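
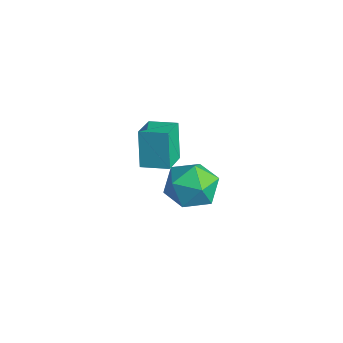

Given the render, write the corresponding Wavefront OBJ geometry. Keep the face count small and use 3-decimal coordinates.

v 1.864 4.393 -4.504
v 2.895 3.839 -4.376
v 1.045 3.141 -3.324
v 2.076 2.587 -3.196
v 1.927 3.665 -2.745
v 2.433 4.438 -3.474
v 1.507 2.542 -4.226
v 2.013 3.315 -4.955
v 2.675 2.695 -4.204
v 2.934 3.389 -3.289
v 1.006 3.591 -4.411
v 1.265 4.285 -3.496
v 3.095 0.678 -0.399
v 2.536 0.935 1.089
v 2.27 1.57 -0.862
v 1.712 1.827 0.626
v 3.868 1.473 -0.246
v 3.31 1.73 1.242
v 3.044 2.365 -0.709
v 2.485 2.622 0.779
f 1 12 6
f 1 6 2
f 1 2 8
f 1 8 11
f 1 11 12
f 2 6 10
f 6 12 5
f 12 11 3
f 11 8 7
f 8 2 9
f 4 10 5
f 4 5 3
f 4 3 7
f 4 7 9
f 4 9 10
f 5 10 6
f 3 5 12
f 7 3 11
f 9 7 8
f 10 9 2
f 14 16 13
f 17 14 13
f 13 16 15
f 15 17 13
f 14 20 16
f 18 14 17
f 18 20 14
f 16 20 15
f 19 17 15
f 15 20 19
f 19 18 17
f 20 18 19



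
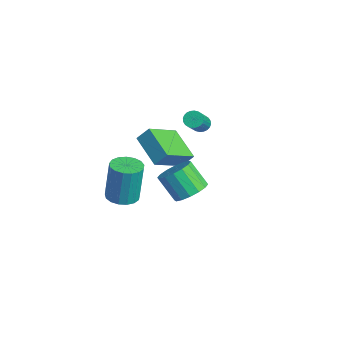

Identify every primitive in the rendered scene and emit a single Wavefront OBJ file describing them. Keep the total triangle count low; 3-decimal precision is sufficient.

v -2.886 1.689 0.669
v -2.59 1.497 0.3
v -1.498 0.599 1.643
v -1.794 0.791 2.011
v -2.497 1.669 0.339
v -1.405 0.771 1.682
v -2.464 1.844 0.428
v -1.371 0.945 1.771
v -2.494 1.995 0.554
v -1.402 1.097 1.897
v -2.584 2.099 0.697
v -1.492 1.201 2.04
v -2.72 2.141 0.836
v -1.628 1.243 2.179
v -2.882 2.115 0.95
v -1.79 1.216 2.293
v -3.044 2.023 1.02
v -1.952 1.125 2.363
v -3.182 1.881 1.037
v -2.09 0.983 2.38
v -3.275 1.709 0.998
v -2.183 0.811 2.341
v -3.309 1.535 0.909
v -2.216 0.636 2.252
v -3.278 1.383 0.783
v -2.186 0.485 2.126
v -3.188 1.279 0.64
v -2.096 0.381 1.983
v -3.052 1.237 0.501
v -1.96 0.339 1.844
v -2.89 1.264 0.387
v -1.798 0.365 1.73
v -2.728 1.355 0.317
v -1.636 0.457 1.66
v -3.944 0.167 -0.835
v -3.287 -1.543 0.291
v -3.698 0.724 -0.132
v -3.041 -0.986 0.994
v -2.179 0.346 -1.594
v -1.522 -1.364 -0.468
v -1.933 0.903 -0.891
v -1.276 -0.807 0.235
v -1.317 -3.135 -2.072
v -0.752 -2.517 -2.141
v -0.778 -2.247 0.042
v -1.343 -2.865 0.112
v -1.105 -2.328 -2.169
v -1.132 -2.058 0.014
v -1.507 -2.324 -2.174
v -1.534 -2.053 0.009
v -1.866 -2.505 -2.156
v -1.892 -2.235 0.027
v -2.098 -2.831 -2.119
v -2.125 -2.56 0.064
v -2.152 -3.226 -2.07
v -2.178 -2.956 0.113
v -2.014 -3.601 -2.022
v -2.041 -3.331 0.161
v -1.716 -3.869 -1.986
v -1.743 -3.599 0.198
v -1.327 -3.969 -1.968
v -1.354 -3.698 0.215
v -0.936 -3.878 -1.975
v -0.962 -3.607 0.208
v -0.632 -3.616 -2.004
v -0.658 -3.346 0.18
v -0.484 -3.245 -2.048
v -0.511 -2.975 0.135
v -0.528 -2.848 -2.098
v -0.554 -2.578 0.086
v 3.231 -1.599 1.137
v 3.775 -2.296 1.234
v 2.953 -2.779 2.379
v 2.409 -2.081 2.283
v 3.955 -1.967 1.502
v 3.133 -2.449 2.647
v 3.94 -1.539 1.672
v 3.118 -2.021 2.817
v 3.736 -1.127 1.699
v 2.914 -1.61 2.844
v 3.396 -0.841 1.575
v 2.574 -1.324 2.72
v 3.012 -0.759 1.334
v 2.19 -1.241 2.479
v 2.687 -0.901 1.041
v 1.865 -1.384 2.186
v 2.507 -1.231 0.773
v 1.685 -1.713 1.918
v 2.522 -1.659 0.603
v 1.7 -2.141 1.748
v 2.726 -2.07 0.576
v 1.904 -2.553 1.721
v 3.066 -2.356 0.7
v 2.244 -2.839 1.845
v 3.45 -2.439 0.941
v 2.628 -2.921 2.086
f 2 1 5
f 2 5 3
f 3 5 6
f 3 6 4
f 5 1 7
f 5 7 6
f 6 7 8
f 6 8 4
f 7 1 9
f 7 9 8
f 8 9 10
f 8 10 4
f 9 1 11
f 9 11 10
f 10 11 12
f 10 12 4
f 11 1 13
f 11 13 12
f 12 13 14
f 12 14 4
f 13 1 15
f 13 15 14
f 14 15 16
f 14 16 4
f 15 1 17
f 15 17 16
f 16 17 18
f 16 18 4
f 17 1 19
f 17 19 18
f 18 19 20
f 18 20 4
f 19 1 21
f 19 21 20
f 20 21 22
f 20 22 4
f 21 1 23
f 21 23 22
f 22 23 24
f 22 24 4
f 23 1 25
f 23 25 24
f 24 25 26
f 24 26 4
f 25 1 27
f 25 27 26
f 26 27 28
f 26 28 4
f 27 1 29
f 27 29 28
f 28 29 30
f 28 30 4
f 29 1 31
f 29 31 30
f 30 31 32
f 30 32 4
f 31 1 33
f 31 33 32
f 32 33 34
f 32 34 4
f 33 1 2
f 33 2 34
f 34 2 3
f 34 3 4
f 36 38 35
f 39 36 35
f 35 38 37
f 37 39 35
f 36 42 38
f 40 36 39
f 40 42 36
f 38 42 37
f 41 39 37
f 37 42 41
f 41 40 39
f 42 40 41
f 44 43 47
f 44 47 45
f 45 47 48
f 45 48 46
f 47 43 49
f 47 49 48
f 48 49 50
f 48 50 46
f 49 43 51
f 49 51 50
f 50 51 52
f 50 52 46
f 51 43 53
f 51 53 52
f 52 53 54
f 52 54 46
f 53 43 55
f 53 55 54
f 54 55 56
f 54 56 46
f 55 43 57
f 55 57 56
f 56 57 58
f 56 58 46
f 57 43 59
f 57 59 58
f 58 59 60
f 58 60 46
f 59 43 61
f 59 61 60
f 60 61 62
f 60 62 46
f 61 43 63
f 61 63 62
f 62 63 64
f 62 64 46
f 63 43 65
f 63 65 64
f 64 65 66
f 64 66 46
f 65 43 67
f 65 67 66
f 66 67 68
f 66 68 46
f 67 43 69
f 67 69 68
f 68 69 70
f 68 70 46
f 69 43 44
f 69 44 70
f 70 44 45
f 70 45 46
f 72 71 75
f 72 75 73
f 73 75 76
f 73 76 74
f 75 71 77
f 75 77 76
f 76 77 78
f 76 78 74
f 77 71 79
f 77 79 78
f 78 79 80
f 78 80 74
f 79 71 81
f 79 81 80
f 80 81 82
f 80 82 74
f 81 71 83
f 81 83 82
f 82 83 84
f 82 84 74
f 83 71 85
f 83 85 84
f 84 85 86
f 84 86 74
f 85 71 87
f 85 87 86
f 86 87 88
f 86 88 74
f 87 71 89
f 87 89 88
f 88 89 90
f 88 90 74
f 89 71 91
f 89 91 90
f 90 91 92
f 90 92 74
f 91 71 93
f 91 93 92
f 92 93 94
f 92 94 74
f 93 71 95
f 93 95 94
f 94 95 96
f 94 96 74
f 95 71 72
f 95 72 96
f 96 72 73
f 96 73 74



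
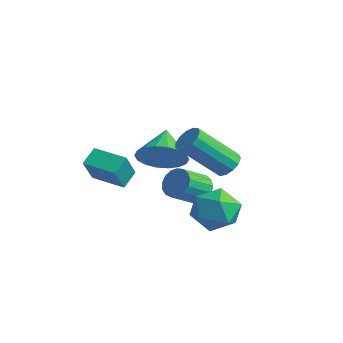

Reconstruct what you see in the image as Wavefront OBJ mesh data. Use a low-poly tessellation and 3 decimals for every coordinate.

v 0.14 -0.133 -0.629
v 0.889 0.631 -0.853
v 1.371 -1.391 -0.807
v 2.12 -0.627 -1.031
v 1.702 -0.703 -0.024
v 0.941 0.074 0.086
v 1.319 -0.834 -1.746
v 0.558 -0.057 -1.636
v 1.617 0.198 -1.544
v 1.854 0.279 -0.48
v 0.406 -1.039 -1.18
v 0.643 -0.958 -0.116
v -2.072 1.644 -1.802
v -1.459 1.84 -1.436
v -1.536 0.692 -0.692
v -2.148 0.496 -1.058
v -1.721 1.982 -1.245
v -1.798 0.834 -0.501
v -2.064 2.046 -1.181
v -2.14 0.898 -0.437
v -2.408 2.018 -1.259
v -2.484 0.87 -0.515
v -2.675 1.905 -1.462
v -2.752 0.757 -0.718
v -2.804 1.731 -1.743
v -2.881 0.583 -0.999
v -2.765 1.538 -2.037
v -2.842 0.39 -1.293
v -2.568 1.369 -2.277
v -2.644 0.221 -1.533
v -2.256 1.263 -2.409
v -2.333 0.115 -1.665
v -1.903 1.244 -2.401
v -1.979 0.096 -1.657
v -1.588 1.317 -2.257
v -1.664 0.169 -1.513
v -1.384 1.465 -2.008
v -1.46 0.317 -1.264
v -1.337 1.654 -1.712
v -1.414 0.506 -0.968
v 1.611 -0.204 1.718
v 2.002 0.051 2.142
v 1.22 -1.281 3.665
v 0.829 -1.536 3.242
v 1.702 0.241 2.154
v 0.92 -1.091 3.678
v 1.374 0.29 2.029
v 0.592 -1.042 3.552
v 1.121 0.183 1.804
v 0.339 -1.15 3.328
v 1.023 -0.048 1.553
v 0.241 -1.38 3.077
v 1.112 -0.328 1.354
v 0.33 -1.661 2.877
v 1.36 -0.569 1.27
v 0.578 -1.901 2.794
v 1.687 -0.693 1.329
v 0.905 -2.026 2.853
v 1.99 -0.663 1.511
v 1.208 -1.995 3.035
v 2.173 -0.486 1.759
v 1.391 -1.819 3.283
v 2.177 -0.22 1.994
v 1.395 -1.553 3.518
v -3.292 0.754 -0.184
v -2.392 1.259 0.166
v -4.208 1.786 0.684
v -2.501 1.502 -0.239
v -2.767 1.597 -0.633
v -3.137 1.525 -0.938
v -3.538 1.301 -1.094
v -3.89 0.968 -1.07
v -4.124 0.592 -0.87
v -4.192 0.249 -0.534
v -4.083 0.006 -0.129
v -3.817 -0.089 0.265
v -3.447 -0.017 0.571
v -3.046 0.207 0.727
v -2.694 0.54 0.702
v -2.46 0.915 0.502
v -3.541 -2.998 0.7
v -3.731 -2.277 1.204
v -3.925 -2.248 -0.517
v -4.115 -1.527 -0.013
v -2.165 -2.533 0.553
v -2.355 -1.812 1.057
v -2.549 -1.783 -0.664
v -2.739 -1.062 -0.16
f 1 12 6
f 1 6 2
f 1 2 8
f 1 8 11
f 1 11 12
f 2 6 10
f 6 12 5
f 12 11 3
f 11 8 7
f 8 2 9
f 4 10 5
f 4 5 3
f 4 3 7
f 4 7 9
f 4 9 10
f 5 10 6
f 3 5 12
f 7 3 11
f 9 7 8
f 10 9 2
f 14 13 17
f 14 17 15
f 15 17 18
f 15 18 16
f 17 13 19
f 17 19 18
f 18 19 20
f 18 20 16
f 19 13 21
f 19 21 20
f 20 21 22
f 20 22 16
f 21 13 23
f 21 23 22
f 22 23 24
f 22 24 16
f 23 13 25
f 23 25 24
f 24 25 26
f 24 26 16
f 25 13 27
f 25 27 26
f 26 27 28
f 26 28 16
f 27 13 29
f 27 29 28
f 28 29 30
f 28 30 16
f 29 13 31
f 29 31 30
f 30 31 32
f 30 32 16
f 31 13 33
f 31 33 32
f 32 33 34
f 32 34 16
f 33 13 35
f 33 35 34
f 34 35 36
f 34 36 16
f 35 13 37
f 35 37 36
f 36 37 38
f 36 38 16
f 37 13 39
f 37 39 38
f 38 39 40
f 38 40 16
f 39 13 14
f 39 14 40
f 40 14 15
f 40 15 16
f 42 41 45
f 42 45 43
f 43 45 46
f 43 46 44
f 45 41 47
f 45 47 46
f 46 47 48
f 46 48 44
f 47 41 49
f 47 49 48
f 48 49 50
f 48 50 44
f 49 41 51
f 49 51 50
f 50 51 52
f 50 52 44
f 51 41 53
f 51 53 52
f 52 53 54
f 52 54 44
f 53 41 55
f 53 55 54
f 54 55 56
f 54 56 44
f 55 41 57
f 55 57 56
f 56 57 58
f 56 58 44
f 57 41 59
f 57 59 58
f 58 59 60
f 58 60 44
f 59 41 61
f 59 61 60
f 60 61 62
f 60 62 44
f 61 41 63
f 61 63 62
f 62 63 64
f 62 64 44
f 63 41 42
f 63 42 64
f 64 42 43
f 64 43 44
f 66 65 68
f 66 68 67
f 68 65 69
f 68 69 67
f 69 65 70
f 69 70 67
f 70 65 71
f 70 71 67
f 71 65 72
f 71 72 67
f 72 65 73
f 72 73 67
f 73 65 74
f 73 74 67
f 74 65 75
f 74 75 67
f 75 65 76
f 75 76 67
f 76 65 77
f 76 77 67
f 77 65 78
f 77 78 67
f 78 65 79
f 78 79 67
f 79 65 80
f 79 80 67
f 80 65 66
f 80 66 67
f 82 84 81
f 85 82 81
f 81 84 83
f 83 85 81
f 82 88 84
f 86 82 85
f 86 88 82
f 84 88 83
f 87 85 83
f 83 88 87
f 87 86 85
f 88 86 87



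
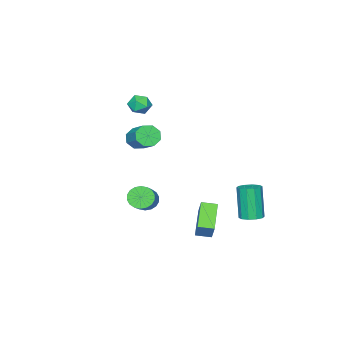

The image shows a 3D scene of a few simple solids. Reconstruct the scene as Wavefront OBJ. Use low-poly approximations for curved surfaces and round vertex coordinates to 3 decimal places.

v -2.257 2.779 -3.887
v -1.621 3.057 -3.698
v -2.026 2.558 -1.604
v -2.663 2.281 -1.793
v -1.923 3.382 -3.679
v -2.329 2.884 -1.585
v -2.354 3.477 -3.739
v -2.759 2.979 -1.646
v -2.747 3.306 -3.856
v -3.153 2.808 -1.763
v -2.954 2.933 -3.985
v -3.359 2.435 -1.891
v -2.894 2.502 -4.076
v -3.299 2.003 -1.982
v -2.591 2.176 -4.095
v -2.997 1.678 -2.001
v -2.161 2.081 -4.034
v -2.566 1.583 -1.941
v -1.767 2.252 -3.917
v -2.173 1.754 -1.824
v -1.561 2.625 -3.789
v -1.966 2.127 -1.695
v 1.974 -1.376 -2.115
v 2.473 -1.936 -2.289
v 3.965 -0.964 -1.139
v 3.466 -0.404 -0.965
v 2.521 -1.71 -2.542
v 4.013 -0.738 -1.392
v 2.46 -1.418 -2.711
v 3.952 -0.446 -1.56
v 2.303 -1.117 -2.761
v 3.796 -0.145 -1.611
v 2.081 -0.868 -2.684
v 3.574 0.104 -1.533
v 1.838 -0.719 -2.494
v 3.33 0.253 -1.343
v 1.622 -0.701 -2.229
v 3.114 0.271 -1.078
v 1.475 -0.816 -1.941
v 2.967 0.156 -0.791
v 1.427 -1.042 -1.688
v 2.919 -0.07 -0.538
v 1.488 -1.334 -1.52
v 2.98 -0.362 -0.369
v 1.644 -1.635 -1.469
v 3.137 -0.663 -0.319
v 1.866 -1.884 -1.547
v 3.359 -0.912 -0.396
v 2.11 -2.033 -1.737
v 3.602 -1.061 -0.586
v 2.326 -2.051 -2.002
v 3.818 -1.079 -0.851
v -0.177 0.653 -3.227
v 0.25 1.185 -2.167
v -0.743 1.379 -3.362
v -0.315 1.91 -2.303
v 1.215 1.55 -4.237
v 1.643 2.081 -3.178
v 0.65 2.275 -4.373
v 1.077 2.807 -3.313
v 0.208 -2.748 4.028
v 0.687 -3.246 3.718
v -0.627 -3.634 4.162
v -0.148 -4.132 3.852
v -0.003 -3.843 4.536
v 0.514 -3.295 4.453
v -0.454 -3.585 3.427
v 0.063 -3.037 3.344
v 0.278 -3.763 3.346
v 0.557 -3.922 4.032
v -0.497 -2.958 3.848
v -0.218 -3.117 4.534
v 3.173 -0.804 3.352
v 3.643 -1.275 3.676
v 4.337 0.032 4.572
v 3.867 0.504 4.248
v 3.851 -1.057 3.196
v 4.545 0.251 4.092
v 3.662 -0.69 2.808
v 4.356 0.617 3.704
v 3.187 -0.39 2.738
v 3.88 0.917 3.634
v 2.703 -0.332 3.028
v 3.397 0.975 3.924
v 2.495 -0.551 3.508
v 3.189 0.757 4.404
v 2.684 -0.917 3.896
v 3.378 0.39 4.792
v 3.16 -1.217 3.966
v 3.853 0.09 4.862
f 2 1 5
f 2 5 3
f 3 5 6
f 3 6 4
f 5 1 7
f 5 7 6
f 6 7 8
f 6 8 4
f 7 1 9
f 7 9 8
f 8 9 10
f 8 10 4
f 9 1 11
f 9 11 10
f 10 11 12
f 10 12 4
f 11 1 13
f 11 13 12
f 12 13 14
f 12 14 4
f 13 1 15
f 13 15 14
f 14 15 16
f 14 16 4
f 15 1 17
f 15 17 16
f 16 17 18
f 16 18 4
f 17 1 19
f 17 19 18
f 18 19 20
f 18 20 4
f 19 1 21
f 19 21 20
f 20 21 22
f 20 22 4
f 21 1 2
f 21 2 22
f 22 2 3
f 22 3 4
f 24 23 27
f 24 27 25
f 25 27 28
f 25 28 26
f 27 23 29
f 27 29 28
f 28 29 30
f 28 30 26
f 29 23 31
f 29 31 30
f 30 31 32
f 30 32 26
f 31 23 33
f 31 33 32
f 32 33 34
f 32 34 26
f 33 23 35
f 33 35 34
f 34 35 36
f 34 36 26
f 35 23 37
f 35 37 36
f 36 37 38
f 36 38 26
f 37 23 39
f 37 39 38
f 38 39 40
f 38 40 26
f 39 23 41
f 39 41 40
f 40 41 42
f 40 42 26
f 41 23 43
f 41 43 42
f 42 43 44
f 42 44 26
f 43 23 45
f 43 45 44
f 44 45 46
f 44 46 26
f 45 23 47
f 45 47 46
f 46 47 48
f 46 48 26
f 47 23 49
f 47 49 48
f 48 49 50
f 48 50 26
f 49 23 51
f 49 51 50
f 50 51 52
f 50 52 26
f 51 23 24
f 51 24 52
f 52 24 25
f 52 25 26
f 54 56 53
f 57 54 53
f 53 56 55
f 55 57 53
f 54 60 56
f 58 54 57
f 58 60 54
f 56 60 55
f 59 57 55
f 55 60 59
f 59 58 57
f 60 58 59
f 61 72 66
f 61 66 62
f 61 62 68
f 61 68 71
f 61 71 72
f 62 66 70
f 66 72 65
f 72 71 63
f 71 68 67
f 68 62 69
f 64 70 65
f 64 65 63
f 64 63 67
f 64 67 69
f 64 69 70
f 65 70 66
f 63 65 72
f 67 63 71
f 69 67 68
f 70 69 62
f 74 73 77
f 74 77 75
f 75 77 78
f 75 78 76
f 77 73 79
f 77 79 78
f 78 79 80
f 78 80 76
f 79 73 81
f 79 81 80
f 80 81 82
f 80 82 76
f 81 73 83
f 81 83 82
f 82 83 84
f 82 84 76
f 83 73 85
f 83 85 84
f 84 85 86
f 84 86 76
f 85 73 87
f 85 87 86
f 86 87 88
f 86 88 76
f 87 73 89
f 87 89 88
f 88 89 90
f 88 90 76
f 89 73 74
f 89 74 90
f 90 74 75
f 90 75 76



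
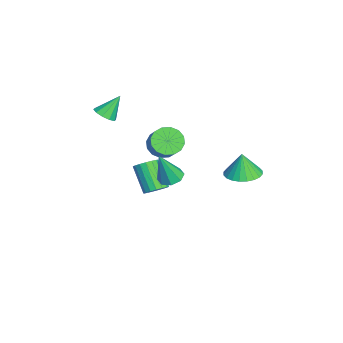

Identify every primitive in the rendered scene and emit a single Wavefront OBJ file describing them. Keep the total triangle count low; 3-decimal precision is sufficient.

v -2.535 -4.233 1.662
v -2.071 -3.654 1.422
v -2.985 -3.327 2.978
v -2.506 -3.587 1.227
v -2.953 -3.766 1.198
v -3.24 -4.124 1.346
v -3.257 -4.524 1.615
v -2.999 -4.812 1.902
v -2.564 -4.88 2.098
v -2.117 -4.7 2.127
v -1.83 -4.342 1.978
v -1.813 -3.943 1.709
v 3.164 3.623 0.729
v 4.089 4.207 0.841
v 3.036 3.537 2.231
v 3.794 4.518 0.834
v 3.403 4.694 0.81
v 2.975 4.706 0.775
v 2.576 4.553 0.732
v 2.267 4.259 0.689
v 2.094 3.868 0.652
v 2.084 3.439 0.627
v 2.238 3.039 0.617
v 2.534 2.727 0.624
v 2.925 2.552 0.647
v 3.352 2.54 0.683
v 3.751 2.693 0.726
v 4.061 2.987 0.769
v 4.233 3.378 0.806
v 4.244 3.807 0.831
v -1.309 -1.252 -4.134
v -0.824 -1.858 -3.989
v -2.065 -2.494 -2.5
v -2.551 -1.888 -2.646
v -0.695 -1.583 -3.764
v -1.936 -2.219 -2.275
v -0.707 -1.232 -3.624
v -1.948 -1.868 -2.135
v -0.857 -0.886 -3.601
v -2.098 -1.522 -2.112
v -1.11 -0.623 -3.7
v -2.351 -1.259 -2.211
v -1.409 -0.505 -3.898
v -2.65 -1.141 -2.409
v -1.685 -0.557 -4.151
v -2.926 -1.193 -2.662
v -1.876 -0.769 -4.4
v -3.117 -1.405 -2.911
v -1.936 -1.091 -4.588
v -3.177 -1.728 -3.099
v -1.853 -1.451 -4.672
v -3.094 -2.087 -3.183
v -1.645 -1.764 -4.633
v -2.886 -2.4 -3.144
v -1.361 -1.961 -4.48
v -2.602 -2.597 -2.991
v -1.065 -1.994 -4.247
v -2.306 -2.631 -2.759
v 2.135 -0.382 -0.351
v 2.682 -0.899 -0.622
v 2.525 -1.038 1.691
v 2.922 -0.351 -0.491
v 2.701 0.179 -0.279
v 2.148 0.38 -0.109
v 1.588 0.135 -0.08
v 1.348 -0.413 -0.211
v 1.569 -0.943 -0.423
v 2.122 -1.144 -0.593
v -2.85 -0.85 -1.148
v -2.221 -1.489 -1.634
v -1.121 -1.209 -0.579
v -1.75 -0.57 -0.092
v -2.132 -1.017 -1.852
v -1.032 -0.736 -0.797
v -2.235 -0.5 -1.882
v -1.135 -0.219 -0.827
v -2.503 -0.077 -1.715
v -1.403 0.204 -0.66
v -2.864 0.139 -1.396
v -1.764 0.419 -0.341
v -3.222 0.09 -1.01
v -2.121 0.37 0.045
v -3.479 -0.211 -0.661
v -2.379 0.069 0.394
v -3.568 -0.684 -0.443
v -2.468 -0.403 0.612
v -3.465 -1.201 -0.413
v -2.365 -0.92 0.642
v -3.197 -1.624 -0.58
v -2.097 -1.343 0.475
v -2.836 -1.839 -0.899
v -1.736 -1.559 0.156
v -2.479 -1.79 -1.285
v -1.378 -1.51 -0.23
f 2 1 4
f 2 4 3
f 4 1 5
f 4 5 3
f 5 1 6
f 5 6 3
f 6 1 7
f 6 7 3
f 7 1 8
f 7 8 3
f 8 1 9
f 8 9 3
f 9 1 10
f 9 10 3
f 10 1 11
f 10 11 3
f 11 1 12
f 11 12 3
f 12 1 2
f 12 2 3
f 14 13 16
f 14 16 15
f 16 13 17
f 16 17 15
f 17 13 18
f 17 18 15
f 18 13 19
f 18 19 15
f 19 13 20
f 19 20 15
f 20 13 21
f 20 21 15
f 21 13 22
f 21 22 15
f 22 13 23
f 22 23 15
f 23 13 24
f 23 24 15
f 24 13 25
f 24 25 15
f 25 13 26
f 25 26 15
f 26 13 27
f 26 27 15
f 27 13 28
f 27 28 15
f 28 13 29
f 28 29 15
f 29 13 30
f 29 30 15
f 30 13 14
f 30 14 15
f 32 31 35
f 32 35 33
f 33 35 36
f 33 36 34
f 35 31 37
f 35 37 36
f 36 37 38
f 36 38 34
f 37 31 39
f 37 39 38
f 38 39 40
f 38 40 34
f 39 31 41
f 39 41 40
f 40 41 42
f 40 42 34
f 41 31 43
f 41 43 42
f 42 43 44
f 42 44 34
f 43 31 45
f 43 45 44
f 44 45 46
f 44 46 34
f 45 31 47
f 45 47 46
f 46 47 48
f 46 48 34
f 47 31 49
f 47 49 48
f 48 49 50
f 48 50 34
f 49 31 51
f 49 51 50
f 50 51 52
f 50 52 34
f 51 31 53
f 51 53 52
f 52 53 54
f 52 54 34
f 53 31 55
f 53 55 54
f 54 55 56
f 54 56 34
f 55 31 57
f 55 57 56
f 56 57 58
f 56 58 34
f 57 31 32
f 57 32 58
f 58 32 33
f 58 33 34
f 60 59 62
f 60 62 61
f 62 59 63
f 62 63 61
f 63 59 64
f 63 64 61
f 64 59 65
f 64 65 61
f 65 59 66
f 65 66 61
f 66 59 67
f 66 67 61
f 67 59 68
f 67 68 61
f 68 59 60
f 68 60 61
f 70 69 73
f 70 73 71
f 71 73 74
f 71 74 72
f 73 69 75
f 73 75 74
f 74 75 76
f 74 76 72
f 75 69 77
f 75 77 76
f 76 77 78
f 76 78 72
f 77 69 79
f 77 79 78
f 78 79 80
f 78 80 72
f 79 69 81
f 79 81 80
f 80 81 82
f 80 82 72
f 81 69 83
f 81 83 82
f 82 83 84
f 82 84 72
f 83 69 85
f 83 85 84
f 84 85 86
f 84 86 72
f 85 69 87
f 85 87 86
f 86 87 88
f 86 88 72
f 87 69 89
f 87 89 88
f 88 89 90
f 88 90 72
f 89 69 91
f 89 91 90
f 90 91 92
f 90 92 72
f 91 69 93
f 91 93 92
f 92 93 94
f 92 94 72
f 93 69 70
f 93 70 94
f 94 70 71
f 94 71 72



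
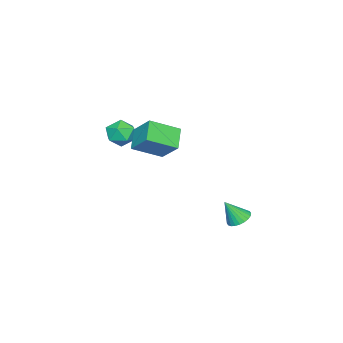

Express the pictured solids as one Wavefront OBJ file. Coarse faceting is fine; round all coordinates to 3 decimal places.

v -3.434 3.156 -1.601
v -3.005 3.699 -1.496
v -2.986 2.564 -0.379
v -3.232 3.785 -1.371
v -3.49 3.776 -1.281
v -3.739 3.672 -1.24
v -3.942 3.489 -1.254
v -4.067 3.256 -1.321
v -4.096 3.008 -1.43
v -4.025 2.782 -1.566
v -3.863 2.613 -1.707
v -3.636 2.526 -1.832
v -3.378 2.536 -1.921
v -3.129 2.639 -1.963
v -2.926 2.822 -1.949
v -2.801 3.055 -1.882
v -2.772 3.303 -1.773
v -2.843 3.529 -1.637
v -4.681 -3.788 2.685
v -3.972 -3.272 2.978
v -3.728 -4.688 1.962
v -3.019 -4.172 2.255
v -3.496 -4.686 2.858
v -4.085 -4.13 3.305
v -3.615 -3.83 1.635
v -4.204 -3.274 2.082
v -3.312 -3.298 2.329
v -3.239 -3.827 3.085
v -4.461 -4.133 1.855
v -4.388 -4.662 2.611
v -3.515 -2.998 3.128
v -3.122 -1.842 4.237
v -4.66 -1.836 2.321
v -4.266 -0.679 3.43
v -2.494 -2.561 2.31
v -2.1 -1.404 3.419
v -3.638 -1.398 1.503
v -3.245 -0.242 2.612
f 2 1 4
f 2 4 3
f 4 1 5
f 4 5 3
f 5 1 6
f 5 6 3
f 6 1 7
f 6 7 3
f 7 1 8
f 7 8 3
f 8 1 9
f 8 9 3
f 9 1 10
f 9 10 3
f 10 1 11
f 10 11 3
f 11 1 12
f 11 12 3
f 12 1 13
f 12 13 3
f 13 1 14
f 13 14 3
f 14 1 15
f 14 15 3
f 15 1 16
f 15 16 3
f 16 1 17
f 16 17 3
f 17 1 18
f 17 18 3
f 18 1 2
f 18 2 3
f 19 30 24
f 19 24 20
f 19 20 26
f 19 26 29
f 19 29 30
f 20 24 28
f 24 30 23
f 30 29 21
f 29 26 25
f 26 20 27
f 22 28 23
f 22 23 21
f 22 21 25
f 22 25 27
f 22 27 28
f 23 28 24
f 21 23 30
f 25 21 29
f 27 25 26
f 28 27 20
f 32 34 31
f 35 32 31
f 31 34 33
f 33 35 31
f 32 38 34
f 36 32 35
f 36 38 32
f 34 38 33
f 37 35 33
f 33 38 37
f 37 36 35
f 38 36 37



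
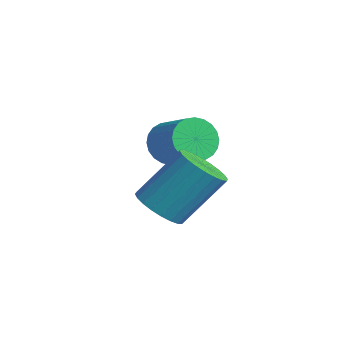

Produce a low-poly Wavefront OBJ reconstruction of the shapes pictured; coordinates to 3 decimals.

v 2.402 -0.323 -4.406
v 3.099 -0.447 -4.467
v 3.394 0.579 -3.196
v 2.698 0.703 -3.134
v 3.068 -0.229 -4.636
v 3.363 0.797 -3.365
v 2.935 -0.026 -4.769
v 3.23 1 -3.498
v 2.721 0.132 -4.847
v 3.016 1.158 -3.576
v 2.459 0.221 -4.858
v 2.754 1.247 -3.587
v 2.188 0.227 -4.8
v 2.483 1.253 -3.529
v 1.95 0.149 -4.682
v 2.245 1.175 -3.411
v 1.781 -0 -4.522
v 2.076 1.026 -3.251
v 1.706 -0.199 -4.344
v 2.001 0.827 -3.073
v 1.737 -0.417 -4.175
v 2.032 0.609 -2.904
v 1.87 -0.62 -4.042
v 2.165 0.406 -2.771
v 2.084 -0.778 -3.964
v 2.379 0.248 -2.693
v 2.346 -0.867 -3.953
v 2.641 0.159 -2.682
v 2.617 -0.873 -4.011
v 2.912 0.153 -2.74
v 2.855 -0.795 -4.129
v 3.15 0.231 -2.858
v 3.024 -0.646 -4.289
v 3.319 0.38 -3.018
v -0.267 1.564 -3.888
v -0.018 1.907 -4.42
v 1.016 2.019 -3.863
v 0.767 1.676 -3.332
v -0.119 2.104 -4.274
v 0.916 2.216 -3.717
v -0.241 2.219 -4.069
v 0.793 2.331 -3.512
v -0.368 2.234 -3.836
v 0.666 2.347 -3.279
v -0.48 2.147 -3.611
v 0.555 2.26 -3.055
v -0.559 1.972 -3.429
v 0.476 2.084 -2.872
v -0.593 1.734 -3.317
v 0.441 1.846 -2.76
v -0.578 1.47 -3.291
v 0.456 1.583 -2.734
v -0.516 1.221 -3.357
v 0.518 1.333 -2.8
v -0.416 1.024 -3.503
v 0.619 1.136 -2.946
v -0.293 0.909 -3.708
v 0.741 1.021 -3.151
v -0.166 0.893 -3.941
v 0.868 1.006 -3.384
v -0.055 0.98 -4.165
v 0.98 1.093 -3.609
v 0.024 1.156 -4.348
v 1.059 1.268 -3.791
v 0.059 1.394 -4.46
v 1.093 1.506 -3.903
v 0.044 1.657 -4.486
v 1.078 1.77 -3.929
f 2 1 5
f 2 5 3
f 3 5 6
f 3 6 4
f 5 1 7
f 5 7 6
f 6 7 8
f 6 8 4
f 7 1 9
f 7 9 8
f 8 9 10
f 8 10 4
f 9 1 11
f 9 11 10
f 10 11 12
f 10 12 4
f 11 1 13
f 11 13 12
f 12 13 14
f 12 14 4
f 13 1 15
f 13 15 14
f 14 15 16
f 14 16 4
f 15 1 17
f 15 17 16
f 16 17 18
f 16 18 4
f 17 1 19
f 17 19 18
f 18 19 20
f 18 20 4
f 19 1 21
f 19 21 20
f 20 21 22
f 20 22 4
f 21 1 23
f 21 23 22
f 22 23 24
f 22 24 4
f 23 1 25
f 23 25 24
f 24 25 26
f 24 26 4
f 25 1 27
f 25 27 26
f 26 27 28
f 26 28 4
f 27 1 29
f 27 29 28
f 28 29 30
f 28 30 4
f 29 1 31
f 29 31 30
f 30 31 32
f 30 32 4
f 31 1 33
f 31 33 32
f 32 33 34
f 32 34 4
f 33 1 2
f 33 2 34
f 34 2 3
f 34 3 4
f 36 35 39
f 36 39 37
f 37 39 40
f 37 40 38
f 39 35 41
f 39 41 40
f 40 41 42
f 40 42 38
f 41 35 43
f 41 43 42
f 42 43 44
f 42 44 38
f 43 35 45
f 43 45 44
f 44 45 46
f 44 46 38
f 45 35 47
f 45 47 46
f 46 47 48
f 46 48 38
f 47 35 49
f 47 49 48
f 48 49 50
f 48 50 38
f 49 35 51
f 49 51 50
f 50 51 52
f 50 52 38
f 51 35 53
f 51 53 52
f 52 53 54
f 52 54 38
f 53 35 55
f 53 55 54
f 54 55 56
f 54 56 38
f 55 35 57
f 55 57 56
f 56 57 58
f 56 58 38
f 57 35 59
f 57 59 58
f 58 59 60
f 58 60 38
f 59 35 61
f 59 61 60
f 60 61 62
f 60 62 38
f 61 35 63
f 61 63 62
f 62 63 64
f 62 64 38
f 63 35 65
f 63 65 64
f 64 65 66
f 64 66 38
f 65 35 67
f 65 67 66
f 66 67 68
f 66 68 38
f 67 35 36
f 67 36 68
f 68 36 37
f 68 37 38



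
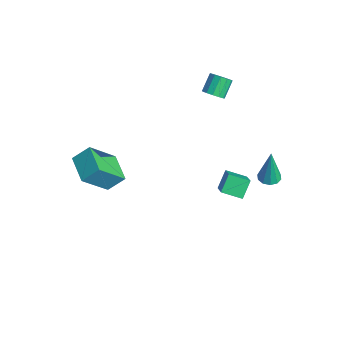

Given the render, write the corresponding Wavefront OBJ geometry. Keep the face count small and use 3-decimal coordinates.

v -0.901 3.844 -2.028
v -1.453 2.952 -1.636
v -0.021 3.599 -1.345
v -0.573 2.706 -0.954
v -0.467 3.234 -2.806
v -1.019 2.341 -2.415
v 0.413 2.988 -2.124
v -0.139 2.096 -1.732
v -4.333 -3.887 -0.456
v -4.137 -3.039 0.28
v -4.495 -2.5 -2.011
v -4.299 -1.652 -1.275
v -2.801 -4.008 -0.725
v -2.605 -3.16 0.011
v -2.963 -2.621 -2.28
v -2.767 -1.773 -1.544
v -2.577 2.756 3.564
v -2.26 3.206 3.381
v -2.725 3.833 4.112
v -3.043 3.384 4.296
v -2.535 3.209 3.204
v -3 3.836 3.935
v -2.823 3.068 3.141
v -3.288 3.695 3.873
v -3.033 2.828 3.213
v -3.498 3.455 3.944
v -3.099 2.566 3.396
v -3.564 3.193 4.128
v -2.999 2.364 3.633
v -3.464 2.991 4.364
v -2.765 2.287 3.848
v -3.23 2.914 4.579
v -2.472 2.358 3.973
v -2.937 2.986 4.704
v -2.212 2.557 3.968
v -2.677 3.184 4.699
v -2.068 2.818 3.835
v -2.533 3.446 4.566
v -2.086 3.06 3.616
v -2.551 3.688 4.348
v 2.851 3.083 2.18
v 3.393 3.222 2.172
v 2.869 3.117 4.04
v 3.208 3.514 2.169
v 2.887 3.642 2.17
v 2.551 3.556 2.175
v 2.33 3.29 2.182
v 2.308 2.945 2.188
v 2.493 2.652 2.191
v 2.815 2.525 2.191
v 3.15 2.61 2.186
v 3.371 2.876 2.179
f 2 4 1
f 5 2 1
f 1 4 3
f 3 5 1
f 2 8 4
f 6 2 5
f 6 8 2
f 4 8 3
f 7 5 3
f 3 8 7
f 7 6 5
f 8 6 7
f 10 12 9
f 13 10 9
f 9 12 11
f 11 13 9
f 10 16 12
f 14 10 13
f 14 16 10
f 12 16 11
f 15 13 11
f 11 16 15
f 15 14 13
f 16 14 15
f 18 17 21
f 18 21 19
f 19 21 22
f 19 22 20
f 21 17 23
f 21 23 22
f 22 23 24
f 22 24 20
f 23 17 25
f 23 25 24
f 24 25 26
f 24 26 20
f 25 17 27
f 25 27 26
f 26 27 28
f 26 28 20
f 27 17 29
f 27 29 28
f 28 29 30
f 28 30 20
f 29 17 31
f 29 31 30
f 30 31 32
f 30 32 20
f 31 17 33
f 31 33 32
f 32 33 34
f 32 34 20
f 33 17 35
f 33 35 34
f 34 35 36
f 34 36 20
f 35 17 37
f 35 37 36
f 36 37 38
f 36 38 20
f 37 17 39
f 37 39 38
f 38 39 40
f 38 40 20
f 39 17 18
f 39 18 40
f 40 18 19
f 40 19 20
f 42 41 44
f 42 44 43
f 44 41 45
f 44 45 43
f 45 41 46
f 45 46 43
f 46 41 47
f 46 47 43
f 47 41 48
f 47 48 43
f 48 41 49
f 48 49 43
f 49 41 50
f 49 50 43
f 50 41 51
f 50 51 43
f 51 41 52
f 51 52 43
f 52 41 42
f 52 42 43



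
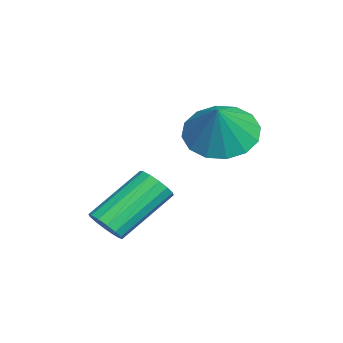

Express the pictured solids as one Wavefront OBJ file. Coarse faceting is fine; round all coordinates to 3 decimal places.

v 2.158 3.041 1.089
v 2.986 3.21 0.484
v 3.022 2.959 2.251
v 2.825 3.7 0.639
v 2.485 4.013 0.915
v 2.057 4.066 1.238
v 1.656 3.844 1.52
v 1.39 3.407 1.688
v 1.329 2.873 1.695
v 1.49 2.383 1.539
v 1.83 2.07 1.264
v 2.258 2.017 0.941
v 2.659 2.239 0.659
v 2.926 2.675 0.491
v 4.444 0.208 -1.323
v 4.934 0.298 -1.025
v 4.005 1.543 0.121
v 3.516 1.452 -0.177
v 4.937 0.503 -1.244
v 4.008 1.748 -0.098
v 4.809 0.629 -1.485
v 3.88 1.873 -0.339
v 4.583 0.642 -1.682
v 3.654 1.886 -0.536
v 4.32 0.538 -1.783
v 3.391 1.783 -0.637
v 4.09 0.346 -1.761
v 3.161 1.591 -0.615
v 3.955 0.117 -1.621
v 3.026 1.362 -0.475
v 3.952 -0.088 -1.402
v 3.023 1.157 -0.256
v 4.08 -0.213 -1.161
v 3.151 1.031 -0.015
v 4.306 -0.226 -0.964
v 3.377 1.018 0.182
v 4.569 -0.123 -0.863
v 3.64 1.122 0.283
v 4.799 0.069 -0.885
v 3.87 1.314 0.261
f 2 1 4
f 2 4 3
f 4 1 5
f 4 5 3
f 5 1 6
f 5 6 3
f 6 1 7
f 6 7 3
f 7 1 8
f 7 8 3
f 8 1 9
f 8 9 3
f 9 1 10
f 9 10 3
f 10 1 11
f 10 11 3
f 11 1 12
f 11 12 3
f 12 1 13
f 12 13 3
f 13 1 14
f 13 14 3
f 14 1 2
f 14 2 3
f 16 15 19
f 16 19 17
f 17 19 20
f 17 20 18
f 19 15 21
f 19 21 20
f 20 21 22
f 20 22 18
f 21 15 23
f 21 23 22
f 22 23 24
f 22 24 18
f 23 15 25
f 23 25 24
f 24 25 26
f 24 26 18
f 25 15 27
f 25 27 26
f 26 27 28
f 26 28 18
f 27 15 29
f 27 29 28
f 28 29 30
f 28 30 18
f 29 15 31
f 29 31 30
f 30 31 32
f 30 32 18
f 31 15 33
f 31 33 32
f 32 33 34
f 32 34 18
f 33 15 35
f 33 35 34
f 34 35 36
f 34 36 18
f 35 15 37
f 35 37 36
f 36 37 38
f 36 38 18
f 37 15 39
f 37 39 38
f 38 39 40
f 38 40 18
f 39 15 16
f 39 16 40
f 40 16 17
f 40 17 18



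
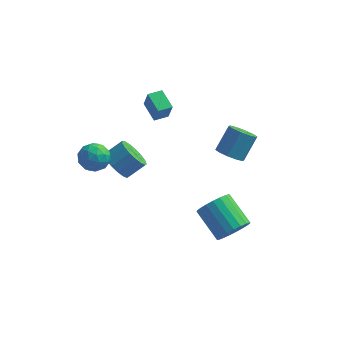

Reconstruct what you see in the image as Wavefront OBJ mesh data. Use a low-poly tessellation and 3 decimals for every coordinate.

v -3.508 -1.576 3.781
v -2.76 -1.909 3.265
v -4.5 -2.151 2.715
v -3.752 -2.484 2.199
v -3.967 -2.884 3.054
v -3.354 -2.528 3.713
v -3.906 -1.532 2.267
v -3.293 -1.176 2.926
v -3.006 -1.882 2.33
v -3.044 -2.718 2.816
v -4.216 -1.342 3.164
v -4.254 -2.178 3.65
v -3.047 -1.692 3.616
v -4.213 -2.368 2.364
v -4.339 -2.603 2.866
v -3.9 -2.799 2.563
v -3.396 -2.056 3.879
v -2.957 -2.252 3.576
v -3.666 -2.825 3.452
v -4.303 -1.808 2.404
v -3.864 -2.004 2.101
v -3.36 -1.261 3.417
v -2.921 -1.457 3.114
v -3.594 -1.235 2.528
v -2.752 -1.872 2.764
v -3.335 -2.21 2.137
v -3.426 -1.65 2.177
v -3.065 -1.441 2.564
v -2.775 -2.363 3.049
v -3.358 -2.701 2.423
v -3.484 -2.936 2.925
v -3.124 -2.727 3.312
v -2.919 -2.347 2.5
v -3.902 -1.359 3.557
v -4.485 -1.697 2.931
v -4.136 -1.333 2.668
v -3.776 -1.124 3.055
v -3.925 -1.85 3.843
v -4.508 -2.188 3.216
v -4.195 -2.619 3.416
v -3.834 -2.41 3.803
v -4.341 -1.713 3.48
v 3.157 0.926 2.177
v 3.676 0.293 2.472
v 4.163 1.302 3.778
v 3.643 1.934 3.483
v 3.961 0.597 2.132
v 4.447 1.606 3.437
v 3.938 1.026 1.809
v 4.425 2.035 3.114
v 3.617 1.417 1.626
v 4.104 2.425 2.932
v 3.12 1.62 1.654
v 3.607 2.629 2.96
v 2.637 1.558 1.882
v 3.124 2.567 3.188
v 2.353 1.254 2.223
v 2.839 2.263 3.528
v 2.375 0.825 2.546
v 2.862 1.834 3.851
v 2.696 0.435 2.728
v 3.183 1.443 4.034
v 3.193 0.231 2.7
v 3.68 1.24 4.006
v -1.772 3.264 2.068
v -1.434 2.92 3.275
v -2.633 4.201 2.576
v -2.295 3.857 3.783
v -1.105 3.883 2.057
v -0.767 3.539 3.264
v -1.966 4.82 2.565
v -1.628 4.476 3.772
v -3.236 0.633 -0.048
v -2.691 0.931 -0.882
v -1.82 1.565 -0.086
v -2.364 1.267 0.748
v -3.019 1.299 -0.816
v -2.148 1.934 -0.021
v -3.397 1.515 -0.574
v -2.526 2.149 0.221
v -3.738 1.529 -0.212
v -2.866 2.163 0.584
v -3.964 1.337 0.188
v -3.092 1.971 0.984
v -4.023 0.984 0.534
v -3.151 1.618 1.33
v -3.902 0.551 0.747
v -3.03 1.185 1.543
v -3.628 0.136 0.777
v -2.756 0.77 1.573
v -3.264 -0.165 0.619
v -2.392 0.47 1.415
v -2.894 -0.283 0.308
v -2.022 0.352 1.103
v -2.602 -0.191 -0.085
v -1.731 0.443 0.711
v -2.456 0.089 -0.469
v -1.584 0.724 0.326
v -2.488 0.494 -0.757
v -1.616 1.129 0.039
v 3.983 -1.281 -2.394
v 4.428 -1.623 -1.484
v 2.982 -0.502 -0.355
v 2.537 -0.159 -1.266
v 4.656 -1.249 -1.563
v 3.21 -0.128 -0.434
v 4.768 -0.881 -1.786
v 3.322 0.24 -0.657
v 4.743 -0.582 -2.115
v 3.297 0.54 -0.986
v 4.588 -0.403 -2.491
v 3.142 0.718 -1.362
v 4.327 -0.376 -2.851
v 2.881 0.745 -1.722
v 4.008 -0.506 -3.132
v 2.562 0.615 -2.003
v 3.684 -0.769 -3.286
v 2.238 0.352 -2.157
v 3.411 -1.121 -3.285
v 1.965 -0 -2.156
v 3.238 -1.501 -3.13
v 1.792 -0.38 -2.001
v 3.193 -1.842 -2.848
v 1.747 -0.721 -1.719
v 3.285 -2.086 -2.488
v 1.839 -0.965 -1.359
v 3.498 -2.191 -2.111
v 2.052 -1.07 -0.983
v 3.794 -2.139 -1.784
v 2.348 -1.018 -0.655
v 4.123 -1.938 -1.562
v 2.677 -0.817 -0.433
f 1 38 17
f 38 12 41
f 17 41 6
f 38 41 17
f 1 17 13
f 17 6 18
f 13 18 2
f 17 18 13
f 1 13 22
f 13 2 23
f 22 23 8
f 13 23 22
f 1 22 34
f 22 8 37
f 34 37 11
f 22 37 34
f 1 34 38
f 34 11 42
f 38 42 12
f 34 42 38
f 2 18 29
f 18 6 32
f 29 32 10
f 18 32 29
f 6 41 19
f 41 12 40
f 19 40 5
f 41 40 19
f 12 42 39
f 42 11 35
f 39 35 3
f 42 35 39
f 11 37 36
f 37 8 24
f 36 24 7
f 37 24 36
f 8 23 28
f 23 2 25
f 28 25 9
f 23 25 28
f 4 30 16
f 30 10 31
f 16 31 5
f 30 31 16
f 4 16 14
f 16 5 15
f 14 15 3
f 16 15 14
f 4 14 21
f 14 3 20
f 21 20 7
f 14 20 21
f 4 21 26
f 21 7 27
f 26 27 9
f 21 27 26
f 4 26 30
f 26 9 33
f 30 33 10
f 26 33 30
f 5 31 19
f 31 10 32
f 19 32 6
f 31 32 19
f 3 15 39
f 15 5 40
f 39 40 12
f 15 40 39
f 7 20 36
f 20 3 35
f 36 35 11
f 20 35 36
f 9 27 28
f 27 7 24
f 28 24 8
f 27 24 28
f 10 33 29
f 33 9 25
f 29 25 2
f 33 25 29
f 44 43 47
f 44 47 45
f 45 47 48
f 45 48 46
f 47 43 49
f 47 49 48
f 48 49 50
f 48 50 46
f 49 43 51
f 49 51 50
f 50 51 52
f 50 52 46
f 51 43 53
f 51 53 52
f 52 53 54
f 52 54 46
f 53 43 55
f 53 55 54
f 54 55 56
f 54 56 46
f 55 43 57
f 55 57 56
f 56 57 58
f 56 58 46
f 57 43 59
f 57 59 58
f 58 59 60
f 58 60 46
f 59 43 61
f 59 61 60
f 60 61 62
f 60 62 46
f 61 43 63
f 61 63 62
f 62 63 64
f 62 64 46
f 63 43 44
f 63 44 64
f 64 44 45
f 64 45 46
f 66 68 65
f 69 66 65
f 65 68 67
f 67 69 65
f 66 72 68
f 70 66 69
f 70 72 66
f 68 72 67
f 71 69 67
f 67 72 71
f 71 70 69
f 72 70 71
f 74 73 77
f 74 77 75
f 75 77 78
f 75 78 76
f 77 73 79
f 77 79 78
f 78 79 80
f 78 80 76
f 79 73 81
f 79 81 80
f 80 81 82
f 80 82 76
f 81 73 83
f 81 83 82
f 82 83 84
f 82 84 76
f 83 73 85
f 83 85 84
f 84 85 86
f 84 86 76
f 85 73 87
f 85 87 86
f 86 87 88
f 86 88 76
f 87 73 89
f 87 89 88
f 88 89 90
f 88 90 76
f 89 73 91
f 89 91 90
f 90 91 92
f 90 92 76
f 91 73 93
f 91 93 92
f 92 93 94
f 92 94 76
f 93 73 95
f 93 95 94
f 94 95 96
f 94 96 76
f 95 73 97
f 95 97 96
f 96 97 98
f 96 98 76
f 97 73 99
f 97 99 98
f 98 99 100
f 98 100 76
f 99 73 74
f 99 74 100
f 100 74 75
f 100 75 76
f 102 101 105
f 102 105 103
f 103 105 106
f 103 106 104
f 105 101 107
f 105 107 106
f 106 107 108
f 106 108 104
f 107 101 109
f 107 109 108
f 108 109 110
f 108 110 104
f 109 101 111
f 109 111 110
f 110 111 112
f 110 112 104
f 111 101 113
f 111 113 112
f 112 113 114
f 112 114 104
f 113 101 115
f 113 115 114
f 114 115 116
f 114 116 104
f 115 101 117
f 115 117 116
f 116 117 118
f 116 118 104
f 117 101 119
f 117 119 118
f 118 119 120
f 118 120 104
f 119 101 121
f 119 121 120
f 120 121 122
f 120 122 104
f 121 101 123
f 121 123 122
f 122 123 124
f 122 124 104
f 123 101 125
f 123 125 124
f 124 125 126
f 124 126 104
f 125 101 127
f 125 127 126
f 126 127 128
f 126 128 104
f 127 101 129
f 127 129 128
f 128 129 130
f 128 130 104
f 129 101 131
f 129 131 130
f 130 131 132
f 130 132 104
f 131 101 102
f 131 102 132
f 132 102 103
f 132 103 104



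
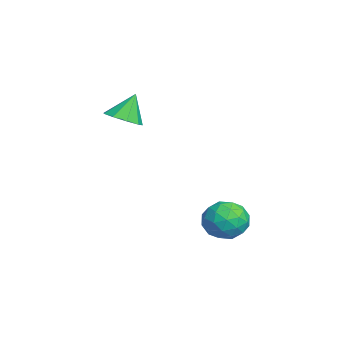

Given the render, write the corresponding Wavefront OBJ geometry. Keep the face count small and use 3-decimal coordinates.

v 1.585 -0.966 2.151
v 2.09 -1.29 2.45
v 1.295 -0.534 3.109
v 2.231 -0.878 2.307
v 2.07 -0.508 2.091
v 1.682 -0.352 1.903
v 1.249 -0.483 1.831
v 0.973 -0.841 1.909
v 0.984 -1.257 2.1
v 1.276 -1.537 2.315
v 1.712 -1.55 2.454
v 4.059 2.706 -1.503
v 4.546 2.112 -1.682
v 3.274 1.888 -0.918
v 3.761 1.294 -1.097
v 3.981 1.838 -0.571
v 4.466 2.344 -0.933
v 3.354 1.656 -1.667
v 3.839 2.162 -2.029
v 4.11 1.463 -1.784
v 4.497 1.576 -1.106
v 3.323 2.424 -1.494
v 3.71 2.537 -0.816
v 4.371 2.481 -1.644
v 3.449 1.519 -0.956
v 3.578 1.839 -0.647
v 3.864 1.49 -0.752
v 4.324 2.618 -1.203
v 4.61 2.268 -1.308
v 4.278 2.107 -0.656
v 3.21 1.732 -1.292
v 3.496 1.382 -1.397
v 3.956 2.51 -1.848
v 4.242 2.161 -1.953
v 3.542 1.893 -1.944
v 4.401 1.75 -1.809
v 3.94 1.269 -1.465
v 3.701 1.482 -1.8
v 3.986 1.779 -2.013
v 4.629 1.816 -1.41
v 4.167 1.335 -1.067
v 4.297 1.655 -0.758
v 4.582 1.953 -0.97
v 4.373 1.435 -1.47
v 3.653 2.665 -1.533
v 3.191 2.184 -1.19
v 3.238 2.047 -1.63
v 3.523 2.345 -1.842
v 3.88 2.731 -1.135
v 3.419 2.25 -0.791
v 3.834 2.221 -0.587
v 4.119 2.518 -0.8
v 3.447 2.565 -1.13
f 2 1 4
f 2 4 3
f 4 1 5
f 4 5 3
f 5 1 6
f 5 6 3
f 6 1 7
f 6 7 3
f 7 1 8
f 7 8 3
f 8 1 9
f 8 9 3
f 9 1 10
f 9 10 3
f 10 1 11
f 10 11 3
f 11 1 2
f 11 2 3
f 12 49 28
f 49 23 52
f 28 52 17
f 49 52 28
f 12 28 24
f 28 17 29
f 24 29 13
f 28 29 24
f 12 24 33
f 24 13 34
f 33 34 19
f 24 34 33
f 12 33 45
f 33 19 48
f 45 48 22
f 33 48 45
f 12 45 49
f 45 22 53
f 49 53 23
f 45 53 49
f 13 29 40
f 29 17 43
f 40 43 21
f 29 43 40
f 17 52 30
f 52 23 51
f 30 51 16
f 52 51 30
f 23 53 50
f 53 22 46
f 50 46 14
f 53 46 50
f 22 48 47
f 48 19 35
f 47 35 18
f 48 35 47
f 19 34 39
f 34 13 36
f 39 36 20
f 34 36 39
f 15 41 27
f 41 21 42
f 27 42 16
f 41 42 27
f 15 27 25
f 27 16 26
f 25 26 14
f 27 26 25
f 15 25 32
f 25 14 31
f 32 31 18
f 25 31 32
f 15 32 37
f 32 18 38
f 37 38 20
f 32 38 37
f 15 37 41
f 37 20 44
f 41 44 21
f 37 44 41
f 16 42 30
f 42 21 43
f 30 43 17
f 42 43 30
f 14 26 50
f 26 16 51
f 50 51 23
f 26 51 50
f 18 31 47
f 31 14 46
f 47 46 22
f 31 46 47
f 20 38 39
f 38 18 35
f 39 35 19
f 38 35 39
f 21 44 40
f 44 20 36
f 40 36 13
f 44 36 40



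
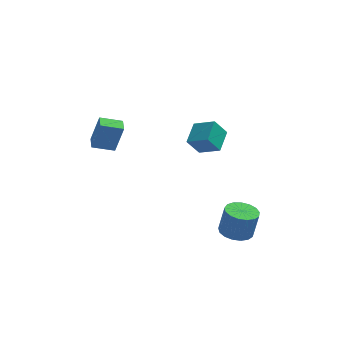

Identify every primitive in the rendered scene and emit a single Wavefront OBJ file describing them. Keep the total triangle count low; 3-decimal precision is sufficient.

v -3.865 -0.566 1.905
v -3.414 -0.523 3.461
v -3.952 0.24 1.909
v -3.502 0.282 3.464
v -2.738 -0.442 1.576
v -2.288 -0.4 3.131
v -2.826 0.363 1.579
v -2.375 0.406 3.135
v 0.696 1.605 0.743
v 1.73 1.082 1.31
v 1.044 2.817 1.226
v 2.078 2.294 1.793
v 1.322 1.806 -0.213
v 2.356 1.283 0.354
v 1.67 3.018 0.27
v 2.704 2.495 0.837
v 3.174 -0.522 -4.419
v 4.038 -0.406 -4.596
v 4.331 -0.302 -3.098
v 3.466 -0.418 -2.921
v 3.881 -0.01 -4.593
v 4.174 0.094 -3.094
v 3.562 0.268 -4.55
v 3.854 0.372 -3.051
v 3.154 0.366 -4.477
v 3.446 0.47 -2.979
v 2.75 0.26 -4.391
v 3.043 0.364 -2.892
v 2.444 -0.025 -4.311
v 2.736 0.079 -2.813
v 2.304 -0.424 -4.256
v 2.597 -0.32 -2.758
v 2.364 -0.845 -4.239
v 2.657 -0.741 -2.74
v 2.61 -1.192 -4.262
v 2.902 -1.088 -2.764
v 2.984 -1.386 -4.322
v 3.277 -1.282 -2.824
v 3.402 -1.382 -4.404
v 3.695 -1.278 -2.906
v 3.768 -1.181 -4.489
v 4.06 -1.077 -2.991
v 3.997 -0.829 -4.559
v 4.29 -0.725 -3.06
f 2 4 1
f 5 2 1
f 1 4 3
f 3 5 1
f 2 8 4
f 6 2 5
f 6 8 2
f 4 8 3
f 7 5 3
f 3 8 7
f 7 6 5
f 8 6 7
f 10 12 9
f 13 10 9
f 9 12 11
f 11 13 9
f 10 16 12
f 14 10 13
f 14 16 10
f 12 16 11
f 15 13 11
f 11 16 15
f 15 14 13
f 16 14 15
f 18 17 21
f 18 21 19
f 19 21 22
f 19 22 20
f 21 17 23
f 21 23 22
f 22 23 24
f 22 24 20
f 23 17 25
f 23 25 24
f 24 25 26
f 24 26 20
f 25 17 27
f 25 27 26
f 26 27 28
f 26 28 20
f 27 17 29
f 27 29 28
f 28 29 30
f 28 30 20
f 29 17 31
f 29 31 30
f 30 31 32
f 30 32 20
f 31 17 33
f 31 33 32
f 32 33 34
f 32 34 20
f 33 17 35
f 33 35 34
f 34 35 36
f 34 36 20
f 35 17 37
f 35 37 36
f 36 37 38
f 36 38 20
f 37 17 39
f 37 39 38
f 38 39 40
f 38 40 20
f 39 17 41
f 39 41 40
f 40 41 42
f 40 42 20
f 41 17 43
f 41 43 42
f 42 43 44
f 42 44 20
f 43 17 18
f 43 18 44
f 44 18 19
f 44 19 20



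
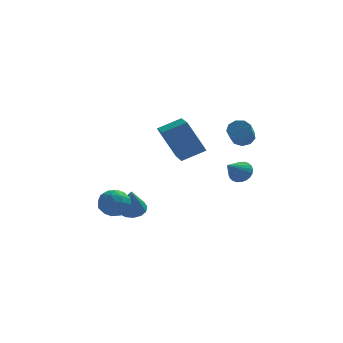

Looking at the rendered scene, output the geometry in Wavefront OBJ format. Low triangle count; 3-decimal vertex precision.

v 2.817 3.619 0.775
v 3.25 3.217 0.381
v 3.077 2.119 1.311
v 2.643 2.521 1.705
v 3.506 3.46 0.715
v 3.333 2.361 1.645
v 3.44 3.777 1.077
v 3.266 2.678 2.007
v 3.082 4.02 1.297
v 2.909 2.922 2.228
v 2.6 4.076 1.273
v 2.427 2.977 2.204
v 2.219 3.918 1.016
v 2.046 2.819 1.947
v 2.118 3.62 0.646
v 1.945 2.522 1.577
v 2.344 3.322 0.336
v 2.171 2.224 1.267
v 2.791 3.163 0.231
v 2.618 2.065 1.162
v -4.164 0.031 -2.662
v -3.754 -0.392 -1.895
v -3.986 -1.288 -3.485
v -3.576 -1.711 -2.718
v -4.518 -1.493 -2.703
v -4.628 -0.677 -2.195
v -3.112 -1.003 -3.185
v -3.222 -0.187 -2.677
v -3.104 -1.031 -2.218
v -3.973 -1.333 -1.92
v -3.767 -0.347 -3.46
v -4.636 -0.649 -3.162
v -3.974 -0.064 -2.207
v -3.766 -1.616 -3.173
v -4.319 -1.487 -3.165
v -4.078 -1.736 -2.714
v -4.488 -0.232 -2.383
v -4.247 -0.481 -1.932
v -4.697 -1.128 -2.407
v -3.493 -1.199 -3.448
v -3.252 -1.448 -2.997
v -3.662 0.056 -2.666
v -3.421 -0.193 -2.215
v -3.043 -0.552 -2.973
v -3.351 -0.689 -1.945
v -3.247 -1.464 -2.429
v -2.974 -1.048 -2.704
v -3.038 -0.569 -2.405
v -3.862 -0.867 -1.77
v -3.758 -1.642 -2.254
v -4.312 -1.514 -2.245
v -4.376 -1.034 -1.947
v -3.48 -1.242 -1.96
v -3.982 -0.038 -3.126
v -3.878 -0.813 -3.61
v -3.364 -0.646 -3.433
v -3.428 -0.166 -3.135
v -4.493 -0.216 -2.951
v -4.389 -0.991 -3.435
v -4.702 -1.111 -2.975
v -4.766 -0.632 -2.676
v -4.26 -0.438 -3.42
v 2.761 2.156 -1.367
v 3.352 2.168 -0.89
v 2.059 1.104 -0.473
v 3.18 2.381 -0.774
v 2.945 2.559 -0.75
v 2.681 2.676 -0.819
v 2.43 2.714 -0.972
v 2.229 2.667 -1.185
v 2.109 2.542 -1.425
v 2.089 2.359 -1.657
v 2.171 2.144 -1.845
v 2.342 1.932 -1.96
v 2.578 1.753 -1.985
v 2.841 1.636 -1.916
v 3.093 1.598 -1.763
v 3.294 1.645 -1.55
v 3.413 1.77 -1.309
v 3.434 1.954 -1.077
v -3.238 2.233 -4.314
v -2.666 1.702 -4.674
v -3.142 1.207 -2.646
v -2.422 2.025 -4.489
v -2.397 2.405 -4.257
v -2.598 2.738 -4.04
v -2.97 2.936 -3.897
v -3.414 2.945 -3.865
v -3.811 2.764 -3.953
v -4.054 2.441 -4.139
v -4.079 2.062 -4.371
v -3.878 1.728 -4.587
v -3.506 1.53 -4.731
v -3.063 1.521 -4.762
v -0.072 -3.961 1.699
v -1.068 -3.789 3.586
v -0.5 -1.967 1.291
v -1.496 -1.795 3.178
v 1.176 -3.565 2.322
v 0.18 -3.393 4.209
v 0.748 -1.571 1.914
v -0.248 -1.399 3.801
f 2 1 5
f 2 5 3
f 3 5 6
f 3 6 4
f 5 1 7
f 5 7 6
f 6 7 8
f 6 8 4
f 7 1 9
f 7 9 8
f 8 9 10
f 8 10 4
f 9 1 11
f 9 11 10
f 10 11 12
f 10 12 4
f 11 1 13
f 11 13 12
f 12 13 14
f 12 14 4
f 13 1 15
f 13 15 14
f 14 15 16
f 14 16 4
f 15 1 17
f 15 17 16
f 16 17 18
f 16 18 4
f 17 1 19
f 17 19 18
f 18 19 20
f 18 20 4
f 19 1 2
f 19 2 20
f 20 2 3
f 20 3 4
f 21 58 37
f 58 32 61
f 37 61 26
f 58 61 37
f 21 37 33
f 37 26 38
f 33 38 22
f 37 38 33
f 21 33 42
f 33 22 43
f 42 43 28
f 33 43 42
f 21 42 54
f 42 28 57
f 54 57 31
f 42 57 54
f 21 54 58
f 54 31 62
f 58 62 32
f 54 62 58
f 22 38 49
f 38 26 52
f 49 52 30
f 38 52 49
f 26 61 39
f 61 32 60
f 39 60 25
f 61 60 39
f 32 62 59
f 62 31 55
f 59 55 23
f 62 55 59
f 31 57 56
f 57 28 44
f 56 44 27
f 57 44 56
f 28 43 48
f 43 22 45
f 48 45 29
f 43 45 48
f 24 50 36
f 50 30 51
f 36 51 25
f 50 51 36
f 24 36 34
f 36 25 35
f 34 35 23
f 36 35 34
f 24 34 41
f 34 23 40
f 41 40 27
f 34 40 41
f 24 41 46
f 41 27 47
f 46 47 29
f 41 47 46
f 24 46 50
f 46 29 53
f 50 53 30
f 46 53 50
f 25 51 39
f 51 30 52
f 39 52 26
f 51 52 39
f 23 35 59
f 35 25 60
f 59 60 32
f 35 60 59
f 27 40 56
f 40 23 55
f 56 55 31
f 40 55 56
f 29 47 48
f 47 27 44
f 48 44 28
f 47 44 48
f 30 53 49
f 53 29 45
f 49 45 22
f 53 45 49
f 64 63 66
f 64 66 65
f 66 63 67
f 66 67 65
f 67 63 68
f 67 68 65
f 68 63 69
f 68 69 65
f 69 63 70
f 69 70 65
f 70 63 71
f 70 71 65
f 71 63 72
f 71 72 65
f 72 63 73
f 72 73 65
f 73 63 74
f 73 74 65
f 74 63 75
f 74 75 65
f 75 63 76
f 75 76 65
f 76 63 77
f 76 77 65
f 77 63 78
f 77 78 65
f 78 63 79
f 78 79 65
f 79 63 80
f 79 80 65
f 80 63 64
f 80 64 65
f 82 81 84
f 82 84 83
f 84 81 85
f 84 85 83
f 85 81 86
f 85 86 83
f 86 81 87
f 86 87 83
f 87 81 88
f 87 88 83
f 88 81 89
f 88 89 83
f 89 81 90
f 89 90 83
f 90 81 91
f 90 91 83
f 91 81 92
f 91 92 83
f 92 81 93
f 92 93 83
f 93 81 94
f 93 94 83
f 94 81 82
f 94 82 83
f 96 98 95
f 99 96 95
f 95 98 97
f 97 99 95
f 96 102 98
f 100 96 99
f 100 102 96
f 98 102 97
f 101 99 97
f 97 102 101
f 101 100 99
f 102 100 101



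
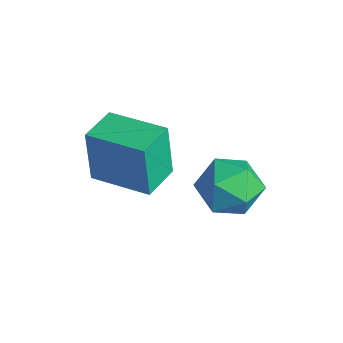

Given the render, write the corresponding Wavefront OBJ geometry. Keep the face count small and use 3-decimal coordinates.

v -4.133 -1.019 2.763
v -4.422 -1.018 4.732
v -4.796 0.187 2.665
v -5.086 0.188 4.633
v -2.334 -0.008 3.027
v -2.624 -0.007 4.995
v -2.998 1.198 2.928
v -3.287 1.199 4.897
v -3.13 3.952 0.257
v -2.243 4.158 1.037
v -3.477 2.242 1.103
v -2.59 2.448 1.883
v -3.596 3.098 1.935
v -3.382 4.155 1.411
v -2.338 2.245 0.729
v -2.124 3.302 0.205
v -1.754 3.103 1.328
v -2.531 3.63 2.073
v -3.189 2.77 0.067
v -3.966 3.297 0.812
f 2 4 1
f 5 2 1
f 1 4 3
f 3 5 1
f 2 8 4
f 6 2 5
f 6 8 2
f 4 8 3
f 7 5 3
f 3 8 7
f 7 6 5
f 8 6 7
f 9 20 14
f 9 14 10
f 9 10 16
f 9 16 19
f 9 19 20
f 10 14 18
f 14 20 13
f 20 19 11
f 19 16 15
f 16 10 17
f 12 18 13
f 12 13 11
f 12 11 15
f 12 15 17
f 12 17 18
f 13 18 14
f 11 13 20
f 15 11 19
f 17 15 16
f 18 17 10



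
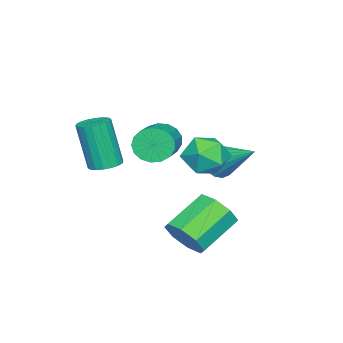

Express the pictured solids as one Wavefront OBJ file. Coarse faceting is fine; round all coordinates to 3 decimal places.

v -3.742 0.8 -0.558
v -3.019 0.478 -0.345
v -3.318 2.48 0.538
v -2.943 0.693 -0.703
v -3.08 0.936 -1.022
v -3.396 1.143 -1.217
v -3.804 1.258 -1.236
v -4.195 1.251 -1.072
v -4.466 1.122 -0.771
v -4.542 0.908 -0.413
v -4.405 0.665 -0.094
v -4.089 0.458 0.101
v -3.681 0.343 0.12
v -3.29 0.35 -0.044
v 0.791 1.496 -2.182
v 1.32 1.607 -1.401
v -0.183 2.255 -0.476
v -0.711 2.144 -1.258
v 1.317 2.2 -1.821
v -0.186 2.849 -0.897
v 1.007 2.38 -2.453
v -0.496 3.029 -1.529
v 0.57 2.043 -2.927
v -0.933 2.692 -2.002
v 0.263 1.385 -2.964
v -1.24 2.033 -2.039
v 0.266 0.791 -2.543
v -1.237 1.44 -1.619
v 0.576 0.611 -1.911
v -0.927 1.26 -0.987
v 1.013 0.948 -1.438
v -0.49 1.597 -0.513
v -0.777 2.191 2.119
v -0.312 2.453 1.275
v -1.208 0.787 1.445
v -0.743 1.049 0.601
v -0.211 0.847 1.422
v 0.055 1.715 1.839
v -1.575 1.525 0.881
v -1.309 2.393 1.298
v -0.805 2.041 0.51
v 0.038 1.622 0.844
v -1.558 1.618 1.876
v -0.715 1.199 2.21
v -4.52 -1.949 -0.382
v -4.163 -2.292 -1.061
v -2.404 -1.774 -0.397
v -2.76 -1.431 0.282
v -4.233 -1.911 -1.17
v -2.474 -1.393 -0.507
v -4.369 -1.54 -1.1
v -2.61 -1.022 -0.436
v -4.54 -1.262 -0.864
v -2.781 -0.744 -0.201
v -4.706 -1.141 -0.519
v -2.947 -0.623 0.145
v -4.829 -1.206 -0.141
v -3.07 -0.688 0.522
v -4.881 -1.441 0.181
v -3.122 -0.923 0.844
v -4.851 -1.792 0.374
v -3.092 -1.274 1.037
v -4.744 -2.179 0.394
v -2.985 -1.661 1.058
v -4.586 -2.514 0.237
v -2.827 -1.996 0.9
v -4.413 -2.719 -0.063
v -2.654 -2.201 0.601
v -4.264 -2.747 -0.435
v -2.505 -2.23 0.228
v -4.174 -2.593 -0.795
v -2.415 -2.075 -0.132
v 0.237 -1.908 0.573
v 0.894 -1.957 0.604
v 0.761 -2.502 2.617
v 0.103 -2.452 2.587
v 0.846 -1.676 0.676
v 0.713 -2.221 2.69
v 0.678 -1.442 0.729
v 0.544 -1.987 2.742
v 0.422 -1.299 0.75
v 0.288 -1.844 2.764
v 0.129 -1.277 0.737
v -0.005 -1.822 2.75
v -0.142 -1.38 0.691
v -0.276 -1.925 2.704
v -0.338 -1.587 0.622
v -0.472 -2.132 2.635
v -0.421 -1.858 0.543
v -0.554 -2.403 2.556
v -0.373 -2.139 0.47
v -0.506 -2.684 2.484
v -0.204 -2.373 0.418
v -0.338 -2.918 2.431
v 0.052 -2.516 0.396
v -0.082 -3.061 2.41
v 0.345 -2.538 0.41
v 0.211 -3.083 2.423
v 0.616 -2.435 0.456
v 0.482 -2.98 2.469
v 0.812 -2.228 0.525
v 0.678 -2.773 2.538
f 2 1 4
f 2 4 3
f 4 1 5
f 4 5 3
f 5 1 6
f 5 6 3
f 6 1 7
f 6 7 3
f 7 1 8
f 7 8 3
f 8 1 9
f 8 9 3
f 9 1 10
f 9 10 3
f 10 1 11
f 10 11 3
f 11 1 12
f 11 12 3
f 12 1 13
f 12 13 3
f 13 1 14
f 13 14 3
f 14 1 2
f 14 2 3
f 16 15 19
f 16 19 17
f 17 19 20
f 17 20 18
f 19 15 21
f 19 21 20
f 20 21 22
f 20 22 18
f 21 15 23
f 21 23 22
f 22 23 24
f 22 24 18
f 23 15 25
f 23 25 24
f 24 25 26
f 24 26 18
f 25 15 27
f 25 27 26
f 26 27 28
f 26 28 18
f 27 15 29
f 27 29 28
f 28 29 30
f 28 30 18
f 29 15 31
f 29 31 30
f 30 31 32
f 30 32 18
f 31 15 16
f 31 16 32
f 32 16 17
f 32 17 18
f 33 44 38
f 33 38 34
f 33 34 40
f 33 40 43
f 33 43 44
f 34 38 42
f 38 44 37
f 44 43 35
f 43 40 39
f 40 34 41
f 36 42 37
f 36 37 35
f 36 35 39
f 36 39 41
f 36 41 42
f 37 42 38
f 35 37 44
f 39 35 43
f 41 39 40
f 42 41 34
f 46 45 49
f 46 49 47
f 47 49 50
f 47 50 48
f 49 45 51
f 49 51 50
f 50 51 52
f 50 52 48
f 51 45 53
f 51 53 52
f 52 53 54
f 52 54 48
f 53 45 55
f 53 55 54
f 54 55 56
f 54 56 48
f 55 45 57
f 55 57 56
f 56 57 58
f 56 58 48
f 57 45 59
f 57 59 58
f 58 59 60
f 58 60 48
f 59 45 61
f 59 61 60
f 60 61 62
f 60 62 48
f 61 45 63
f 61 63 62
f 62 63 64
f 62 64 48
f 63 45 65
f 63 65 64
f 64 65 66
f 64 66 48
f 65 45 67
f 65 67 66
f 66 67 68
f 66 68 48
f 67 45 69
f 67 69 68
f 68 69 70
f 68 70 48
f 69 45 71
f 69 71 70
f 70 71 72
f 70 72 48
f 71 45 46
f 71 46 72
f 72 46 47
f 72 47 48
f 74 73 77
f 74 77 75
f 75 77 78
f 75 78 76
f 77 73 79
f 77 79 78
f 78 79 80
f 78 80 76
f 79 73 81
f 79 81 80
f 80 81 82
f 80 82 76
f 81 73 83
f 81 83 82
f 82 83 84
f 82 84 76
f 83 73 85
f 83 85 84
f 84 85 86
f 84 86 76
f 85 73 87
f 85 87 86
f 86 87 88
f 86 88 76
f 87 73 89
f 87 89 88
f 88 89 90
f 88 90 76
f 89 73 91
f 89 91 90
f 90 91 92
f 90 92 76
f 91 73 93
f 91 93 92
f 92 93 94
f 92 94 76
f 93 73 95
f 93 95 94
f 94 95 96
f 94 96 76
f 95 73 97
f 95 97 96
f 96 97 98
f 96 98 76
f 97 73 99
f 97 99 98
f 98 99 100
f 98 100 76
f 99 73 101
f 99 101 100
f 100 101 102
f 100 102 76
f 101 73 74
f 101 74 102
f 102 74 75
f 102 75 76



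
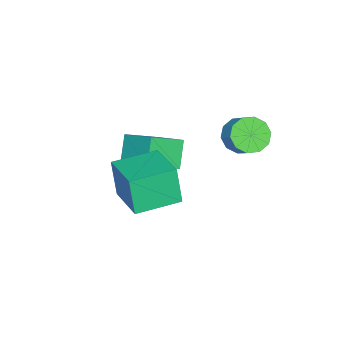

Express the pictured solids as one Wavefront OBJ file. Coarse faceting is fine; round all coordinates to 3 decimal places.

v 0.655 -0.658 -1.55
v 0.427 -1.013 0.2
v 2.077 0.863 -1.056
v 1.849 0.508 0.693
v 2.151 -2.028 -1.633
v 1.923 -2.383 0.116
v 3.573 -0.507 -1.14
v 3.345 -0.862 0.61
v -1.633 1.801 0.57
v -1.01 1.162 0.688
v -0.484 1.8 1.367
v -1.107 2.439 1.25
v -0.849 1.483 0.263
v -0.323 2.121 0.942
v -0.988 1.925 -0.045
v -0.462 2.563 0.634
v -1.373 2.32 -0.118
v -0.847 2.957 0.561
v -1.857 2.516 0.072
v -1.331 3.154 0.752
v -2.256 2.44 0.453
v -1.73 3.078 1.132
v -2.417 2.119 0.878
v -1.891 2.757 1.557
v -2.278 1.677 1.186
v -1.752 2.315 1.865
v -1.893 1.283 1.259
v -1.367 1.92 1.938
v -1.409 1.086 1.068
v -0.883 1.724 1.748
v -2.218 -2.517 -3.524
v -3.147 -2.765 -2.399
v -1.556 -0.929 -2.626
v -2.486 -1.178 -1.501
v -1.014 -3.462 -2.739
v -1.944 -3.711 -1.614
v -0.353 -1.875 -1.841
v -1.282 -2.123 -0.716
f 2 4 1
f 5 2 1
f 1 4 3
f 3 5 1
f 2 8 4
f 6 2 5
f 6 8 2
f 4 8 3
f 7 5 3
f 3 8 7
f 7 6 5
f 8 6 7
f 10 9 13
f 10 13 11
f 11 13 14
f 11 14 12
f 13 9 15
f 13 15 14
f 14 15 16
f 14 16 12
f 15 9 17
f 15 17 16
f 16 17 18
f 16 18 12
f 17 9 19
f 17 19 18
f 18 19 20
f 18 20 12
f 19 9 21
f 19 21 20
f 20 21 22
f 20 22 12
f 21 9 23
f 21 23 22
f 22 23 24
f 22 24 12
f 23 9 25
f 23 25 24
f 24 25 26
f 24 26 12
f 25 9 27
f 25 27 26
f 26 27 28
f 26 28 12
f 27 9 29
f 27 29 28
f 28 29 30
f 28 30 12
f 29 9 10
f 29 10 30
f 30 10 11
f 30 11 12
f 32 34 31
f 35 32 31
f 31 34 33
f 33 35 31
f 32 38 34
f 36 32 35
f 36 38 32
f 34 38 33
f 37 35 33
f 33 38 37
f 37 36 35
f 38 36 37



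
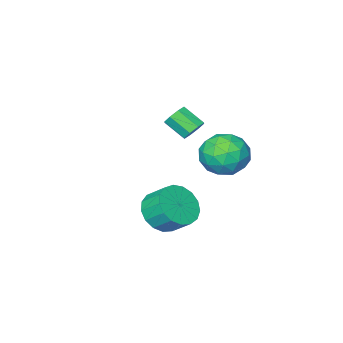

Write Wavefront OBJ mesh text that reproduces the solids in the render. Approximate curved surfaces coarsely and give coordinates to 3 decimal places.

v -3.555 -2.817 -0.942
v -3.029 -2.453 -0.745
v -2.639 -3.418 -0
v -3.165 -3.783 -0.198
v -3.438 -2.385 -0.444
v -3.048 -3.351 0.301
v -3.916 -2.571 -0.435
v -3.526 -3.536 0.31
v -4.182 -2.901 -0.723
v -3.793 -3.866 0.022
v -4.081 -3.182 -1.14
v -3.691 -4.147 -0.395
v -3.672 -3.249 -1.441
v -3.282 -4.215 -0.696
v -3.194 -3.064 -1.45
v -2.804 -4.029 -0.705
v -2.927 -2.734 -1.162
v -2.538 -3.699 -0.417
v 1.419 1.417 -2.285
v 2.42 1.352 -1.859
v 2.142 2.238 -1.068
v 1.141 2.303 -1.495
v 2.469 1.706 -2.239
v 2.19 2.592 -1.448
v 2.278 1.994 -2.629
v 1.999 2.88 -1.839
v 1.89 2.149 -2.941
v 1.611 3.036 -2.151
v 1.394 2.137 -3.103
v 1.115 3.024 -2.312
v 0.904 1.96 -3.077
v 0.625 2.847 -2.287
v 0.532 1.658 -2.87
v 0.253 2.545 -2.079
v 0.363 1.301 -2.529
v 0.084 2.188 -1.738
v 0.437 0.971 -2.132
v 0.158 1.857 -1.342
v 0.735 0.742 -1.77
v 0.456 1.629 -0.98
v 1.191 0.668 -1.526
v 0.912 1.555 -0.736
v 1.698 0.766 -1.456
v 1.419 1.652 -0.666
v 2.142 1.012 -1.576
v 1.863 1.899 -0.786
v -2.308 1.53 -1.077
v -1.672 0.977 -0.195
v -3.628 0.063 -1.045
v -2.992 -0.49 -0.163
v -3.581 0.552 0.071
v -2.765 1.459 0.052
v -2.535 -0.419 -1.292
v -1.719 0.488 -1.311
v -1.812 -0.227 -0.328
v -2.459 0.372 0.515
v -2.841 0.668 -1.755
v -3.488 1.267 -0.912
v -1.874 1.382 -0.638
v -3.426 -0.342 -0.602
v -3.772 0.27 -0.464
v -3.398 -0.055 0.055
v -2.517 1.665 -0.493
v -2.143 1.34 0.025
v -3.265 1.09 0.181
v -3.157 -0.3 -1.265
v -2.783 -0.625 -0.747
v -1.902 1.095 -1.295
v -1.528 0.77 -0.776
v -2.035 -0.05 -1.421
v -1.583 0.349 -0.198
v -2.359 -0.513 -0.18
v -2.09 -0.471 -0.843
v -1.61 0.062 -0.855
v -1.963 0.702 0.297
v -2.739 -0.16 0.315
v -3.085 0.452 0.453
v -2.605 0.985 0.442
v -2.045 -0.006 0.219
v -2.561 1.2 -1.555
v -3.337 0.338 -1.537
v -2.695 0.055 -1.682
v -2.215 0.588 -1.693
v -2.941 1.553 -1.06
v -3.717 0.691 -1.042
v -3.69 0.978 -0.385
v -3.21 1.511 -0.397
v -3.255 1.046 -1.459
f 2 1 5
f 2 5 3
f 3 5 6
f 3 6 4
f 5 1 7
f 5 7 6
f 6 7 8
f 6 8 4
f 7 1 9
f 7 9 8
f 8 9 10
f 8 10 4
f 9 1 11
f 9 11 10
f 10 11 12
f 10 12 4
f 11 1 13
f 11 13 12
f 12 13 14
f 12 14 4
f 13 1 15
f 13 15 14
f 14 15 16
f 14 16 4
f 15 1 17
f 15 17 16
f 16 17 18
f 16 18 4
f 17 1 2
f 17 2 18
f 18 2 3
f 18 3 4
f 20 19 23
f 20 23 21
f 21 23 24
f 21 24 22
f 23 19 25
f 23 25 24
f 24 25 26
f 24 26 22
f 25 19 27
f 25 27 26
f 26 27 28
f 26 28 22
f 27 19 29
f 27 29 28
f 28 29 30
f 28 30 22
f 29 19 31
f 29 31 30
f 30 31 32
f 30 32 22
f 31 19 33
f 31 33 32
f 32 33 34
f 32 34 22
f 33 19 35
f 33 35 34
f 34 35 36
f 34 36 22
f 35 19 37
f 35 37 36
f 36 37 38
f 36 38 22
f 37 19 39
f 37 39 38
f 38 39 40
f 38 40 22
f 39 19 41
f 39 41 40
f 40 41 42
f 40 42 22
f 41 19 43
f 41 43 42
f 42 43 44
f 42 44 22
f 43 19 45
f 43 45 44
f 44 45 46
f 44 46 22
f 45 19 20
f 45 20 46
f 46 20 21
f 46 21 22
f 47 84 63
f 84 58 87
f 63 87 52
f 84 87 63
f 47 63 59
f 63 52 64
f 59 64 48
f 63 64 59
f 47 59 68
f 59 48 69
f 68 69 54
f 59 69 68
f 47 68 80
f 68 54 83
f 80 83 57
f 68 83 80
f 47 80 84
f 80 57 88
f 84 88 58
f 80 88 84
f 48 64 75
f 64 52 78
f 75 78 56
f 64 78 75
f 52 87 65
f 87 58 86
f 65 86 51
f 87 86 65
f 58 88 85
f 88 57 81
f 85 81 49
f 88 81 85
f 57 83 82
f 83 54 70
f 82 70 53
f 83 70 82
f 54 69 74
f 69 48 71
f 74 71 55
f 69 71 74
f 50 76 62
f 76 56 77
f 62 77 51
f 76 77 62
f 50 62 60
f 62 51 61
f 60 61 49
f 62 61 60
f 50 60 67
f 60 49 66
f 67 66 53
f 60 66 67
f 50 67 72
f 67 53 73
f 72 73 55
f 67 73 72
f 50 72 76
f 72 55 79
f 76 79 56
f 72 79 76
f 51 77 65
f 77 56 78
f 65 78 52
f 77 78 65
f 49 61 85
f 61 51 86
f 85 86 58
f 61 86 85
f 53 66 82
f 66 49 81
f 82 81 57
f 66 81 82
f 55 73 74
f 73 53 70
f 74 70 54
f 73 70 74
f 56 79 75
f 79 55 71
f 75 71 48
f 79 71 75



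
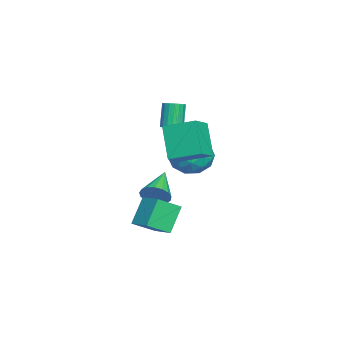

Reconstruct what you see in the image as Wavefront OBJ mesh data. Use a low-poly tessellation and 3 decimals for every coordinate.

v 0.397 -1.513 3.593
v 0.648 0.129 4.175
v -0.775 -1.117 2.982
v -0.524 0.525 3.563
v 1.444 -1.065 1.877
v 1.695 0.577 2.458
v 0.272 -0.669 1.265
v 0.523 0.973 1.847
v -0.22 -1.964 -1.363
v 0.124 -1.562 -0.749
v -1.98 -1.776 -0.497
v 0.03 -1.283 -1.002
v -0.122 -1.16 -1.337
v -0.296 -1.221 -1.678
v -0.453 -1.452 -1.946
v -0.556 -1.801 -2.081
v -0.583 -2.186 -2.052
v -0.526 -2.521 -1.865
v -0.4 -2.728 -1.562
v -0.232 -2.76 -1.214
v -0.061 -2.609 -0.9
v 0.073 -2.311 -0.692
v 0.14 -1.933 -0.638
v -0.821 -1.249 3.054
v -0.393 -0.899 3.229
v -0.971 -0.881 4.602
v -1.399 -1.231 4.426
v -0.574 -0.733 3.151
v -1.153 -0.715 4.524
v -0.804 -0.669 3.053
v -1.383 -0.651 4.426
v -1.037 -0.72 2.955
v -1.616 -0.702 4.328
v -1.228 -0.876 2.877
v -1.807 -0.858 4.25
v -1.338 -1.105 2.834
v -1.916 -1.087 4.207
v -1.345 -1.363 2.834
v -1.924 -1.345 4.207
v -1.249 -1.599 2.878
v -1.827 -1.581 4.251
v -1.067 -1.765 2.956
v -1.646 -1.747 4.329
v -0.837 -1.829 3.054
v -1.416 -1.811 4.427
v -0.604 -1.778 3.152
v -1.183 -1.76 4.525
v -0.413 -1.622 3.23
v -0.992 -1.604 4.603
v -0.304 -1.393 3.273
v -0.882 -1.375 4.646
v -0.296 -1.135 3.273
v -0.875 -1.117 4.646
v -1.849 0.208 -0.151
v -0.769 -0.248 0.186
v -2.691 -0.612 1.434
v -1.611 -1.068 1.771
v -1.807 0.135 1.82
v -1.286 0.641 0.84
v -2.174 -1.501 0.78
v -1.653 -0.995 -0.2
v -0.97 -1.305 0.761
v -0.743 -0.294 1.404
v -2.717 -0.566 0.216
v -2.49 0.445 0.859
v -1.235 0.052 -0.122
v -2.225 -0.912 1.742
v -2.34 -0.205 1.771
v -1.705 -0.473 1.969
v -1.539 0.575 0.263
v -0.905 0.307 0.461
v -1.514 0.532 1.422
v -2.555 -1.167 1.159
v -1.921 -1.435 1.357
v -1.755 -0.387 -0.349
v -1.12 -0.655 -0.151
v -1.946 -1.392 0.198
v -0.719 -0.837 0.414
v -1.213 -1.319 1.346
v -1.544 -1.574 0.763
v -1.238 -1.276 0.187
v -0.585 -0.243 0.792
v -1.08 -0.725 1.724
v -1.195 -0.018 1.753
v -0.889 0.28 1.177
v -0.703 -0.864 1.131
v -2.38 -0.135 -0.104
v -2.875 -0.617 0.828
v -2.571 -1.14 0.443
v -2.265 -0.842 -0.133
v -2.247 0.459 0.274
v -2.741 -0.023 1.206
v -2.222 0.416 1.433
v -1.916 0.714 0.857
v -2.757 0.004 0.489
v -0.508 -1.483 -2.103
v 0.146 -2.522 -1.369
v 0.495 -0.564 -1.696
v 1.149 -1.603 -0.962
v 0.411 -1.877 -3.478
v 1.065 -2.916 -2.744
v 1.414 -0.958 -3.071
v 2.068 -1.997 -2.337
f 2 4 1
f 5 2 1
f 1 4 3
f 3 5 1
f 2 8 4
f 6 2 5
f 6 8 2
f 4 8 3
f 7 5 3
f 3 8 7
f 7 6 5
f 8 6 7
f 10 9 12
f 10 12 11
f 12 9 13
f 12 13 11
f 13 9 14
f 13 14 11
f 14 9 15
f 14 15 11
f 15 9 16
f 15 16 11
f 16 9 17
f 16 17 11
f 17 9 18
f 17 18 11
f 18 9 19
f 18 19 11
f 19 9 20
f 19 20 11
f 20 9 21
f 20 21 11
f 21 9 22
f 21 22 11
f 22 9 23
f 22 23 11
f 23 9 10
f 23 10 11
f 25 24 28
f 25 28 26
f 26 28 29
f 26 29 27
f 28 24 30
f 28 30 29
f 29 30 31
f 29 31 27
f 30 24 32
f 30 32 31
f 31 32 33
f 31 33 27
f 32 24 34
f 32 34 33
f 33 34 35
f 33 35 27
f 34 24 36
f 34 36 35
f 35 36 37
f 35 37 27
f 36 24 38
f 36 38 37
f 37 38 39
f 37 39 27
f 38 24 40
f 38 40 39
f 39 40 41
f 39 41 27
f 40 24 42
f 40 42 41
f 41 42 43
f 41 43 27
f 42 24 44
f 42 44 43
f 43 44 45
f 43 45 27
f 44 24 46
f 44 46 45
f 45 46 47
f 45 47 27
f 46 24 48
f 46 48 47
f 47 48 49
f 47 49 27
f 48 24 50
f 48 50 49
f 49 50 51
f 49 51 27
f 50 24 52
f 50 52 51
f 51 52 53
f 51 53 27
f 52 24 25
f 52 25 53
f 53 25 26
f 53 26 27
f 54 91 70
f 91 65 94
f 70 94 59
f 91 94 70
f 54 70 66
f 70 59 71
f 66 71 55
f 70 71 66
f 54 66 75
f 66 55 76
f 75 76 61
f 66 76 75
f 54 75 87
f 75 61 90
f 87 90 64
f 75 90 87
f 54 87 91
f 87 64 95
f 91 95 65
f 87 95 91
f 55 71 82
f 71 59 85
f 82 85 63
f 71 85 82
f 59 94 72
f 94 65 93
f 72 93 58
f 94 93 72
f 65 95 92
f 95 64 88
f 92 88 56
f 95 88 92
f 64 90 89
f 90 61 77
f 89 77 60
f 90 77 89
f 61 76 81
f 76 55 78
f 81 78 62
f 76 78 81
f 57 83 69
f 83 63 84
f 69 84 58
f 83 84 69
f 57 69 67
f 69 58 68
f 67 68 56
f 69 68 67
f 57 67 74
f 67 56 73
f 74 73 60
f 67 73 74
f 57 74 79
f 74 60 80
f 79 80 62
f 74 80 79
f 57 79 83
f 79 62 86
f 83 86 63
f 79 86 83
f 58 84 72
f 84 63 85
f 72 85 59
f 84 85 72
f 56 68 92
f 68 58 93
f 92 93 65
f 68 93 92
f 60 73 89
f 73 56 88
f 89 88 64
f 73 88 89
f 62 80 81
f 80 60 77
f 81 77 61
f 80 77 81
f 63 86 82
f 86 62 78
f 82 78 55
f 86 78 82
f 97 99 96
f 100 97 96
f 96 99 98
f 98 100 96
f 97 103 99
f 101 97 100
f 101 103 97
f 99 103 98
f 102 100 98
f 98 103 102
f 102 101 100
f 103 101 102

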